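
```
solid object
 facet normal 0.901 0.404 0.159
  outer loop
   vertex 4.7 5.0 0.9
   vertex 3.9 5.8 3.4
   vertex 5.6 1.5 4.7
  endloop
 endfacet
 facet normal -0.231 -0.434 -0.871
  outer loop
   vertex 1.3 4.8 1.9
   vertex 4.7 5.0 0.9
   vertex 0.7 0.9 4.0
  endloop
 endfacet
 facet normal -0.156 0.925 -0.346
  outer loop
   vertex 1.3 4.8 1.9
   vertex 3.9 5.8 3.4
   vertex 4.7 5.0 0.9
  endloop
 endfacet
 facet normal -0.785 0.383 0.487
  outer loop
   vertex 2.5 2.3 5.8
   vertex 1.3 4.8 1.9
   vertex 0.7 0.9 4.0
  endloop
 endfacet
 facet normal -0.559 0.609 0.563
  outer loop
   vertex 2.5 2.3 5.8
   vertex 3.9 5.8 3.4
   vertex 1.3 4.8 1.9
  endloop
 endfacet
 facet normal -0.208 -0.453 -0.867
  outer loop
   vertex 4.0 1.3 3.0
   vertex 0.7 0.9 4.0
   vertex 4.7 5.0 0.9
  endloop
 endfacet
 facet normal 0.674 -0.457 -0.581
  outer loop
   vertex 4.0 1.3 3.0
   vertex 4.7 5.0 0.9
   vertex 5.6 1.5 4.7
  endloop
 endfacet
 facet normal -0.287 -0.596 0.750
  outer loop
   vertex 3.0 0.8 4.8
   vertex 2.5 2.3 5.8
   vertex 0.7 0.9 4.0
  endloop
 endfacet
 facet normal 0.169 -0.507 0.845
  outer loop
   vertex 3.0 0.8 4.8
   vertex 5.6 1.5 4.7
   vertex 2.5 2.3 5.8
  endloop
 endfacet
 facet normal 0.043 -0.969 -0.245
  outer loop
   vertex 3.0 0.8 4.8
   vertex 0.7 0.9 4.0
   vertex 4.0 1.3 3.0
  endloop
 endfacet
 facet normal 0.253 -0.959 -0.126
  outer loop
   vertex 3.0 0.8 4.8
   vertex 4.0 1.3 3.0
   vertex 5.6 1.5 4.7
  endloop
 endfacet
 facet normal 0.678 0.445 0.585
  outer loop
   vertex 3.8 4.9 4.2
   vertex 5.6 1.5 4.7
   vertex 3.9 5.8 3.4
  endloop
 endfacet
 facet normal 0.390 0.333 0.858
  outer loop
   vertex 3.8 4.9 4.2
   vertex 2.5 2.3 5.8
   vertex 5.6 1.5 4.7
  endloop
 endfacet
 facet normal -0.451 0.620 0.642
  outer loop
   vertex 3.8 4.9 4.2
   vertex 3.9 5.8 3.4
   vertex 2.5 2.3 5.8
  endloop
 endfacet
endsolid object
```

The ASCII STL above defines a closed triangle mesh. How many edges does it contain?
21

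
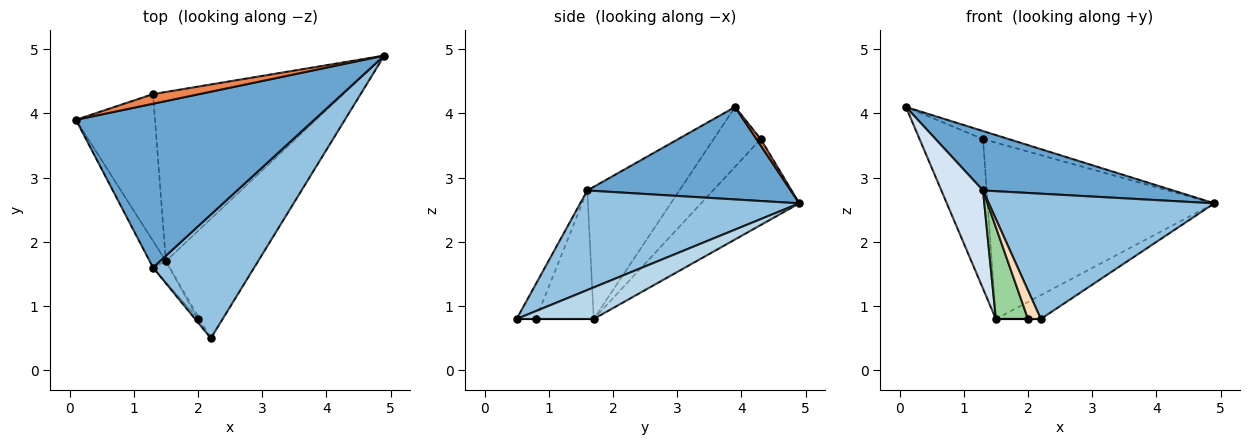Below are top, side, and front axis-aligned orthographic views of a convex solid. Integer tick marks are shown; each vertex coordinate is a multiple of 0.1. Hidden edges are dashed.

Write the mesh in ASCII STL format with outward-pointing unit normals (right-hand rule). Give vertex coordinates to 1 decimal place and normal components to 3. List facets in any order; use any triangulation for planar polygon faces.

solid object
 facet normal 0.343 -0.320 0.883
  outer loop
   vertex 1.3 1.6 2.8
   vertex 4.9 4.9 2.6
   vertex 0.1 3.9 4.1
  endloop
 endfacet
 facet normal 0.569 -0.585 0.578
  outer loop
   vertex 1.3 1.6 2.8
   vertex 2.2 0.5 0.8
   vertex 4.9 4.9 2.6
  endloop
 endfacet
 facet normal 0.318 0.185 -0.930
  outer loop
   vertex 1.5 1.7 0.8
   vertex 4.9 4.9 2.6
   vertex 2.2 0.5 0.8
  endloop
 endfacet
 facet normal -0.905 -0.410 -0.111
  outer loop
   vertex 1.5 1.7 0.8
   vertex 1.3 1.6 2.8
   vertex 0.1 3.9 4.1
  endloop
 endfacet
 facet normal 0.106 0.637 0.764
  outer loop
   vertex 1.3 4.3 3.6
   vertex 0.1 3.9 4.1
   vertex 4.9 4.9 2.6
  endloop
 endfacet
 facet normal -0.468 0.631 -0.619
  outer loop
   vertex 1.3 4.3 3.6
   vertex 1.5 1.7 0.8
   vertex 0.1 3.9 4.1
  endloop
 endfacet
 facet normal -0.298 0.689 -0.661
  outer loop
   vertex 1.3 4.3 3.6
   vertex 4.9 4.9 2.6
   vertex 1.5 1.7 0.8
  endloop
 endfacet
 facet normal -0.830 -0.553 -0.069
  outer loop
   vertex 2.0 0.8 0.8
   vertex 2.2 0.5 0.8
   vertex 1.3 1.6 2.8
  endloop
 endfacet
 facet normal 0.000 0.000 -1.000
  outer loop
   vertex 2.0 0.8 0.8
   vertex 1.5 1.7 0.8
   vertex 2.2 0.5 0.8
  endloop
 endfacet
 facet normal -0.869 -0.483 -0.111
  outer loop
   vertex 2.0 0.8 0.8
   vertex 1.3 1.6 2.8
   vertex 1.5 1.7 0.8
  endloop
 endfacet
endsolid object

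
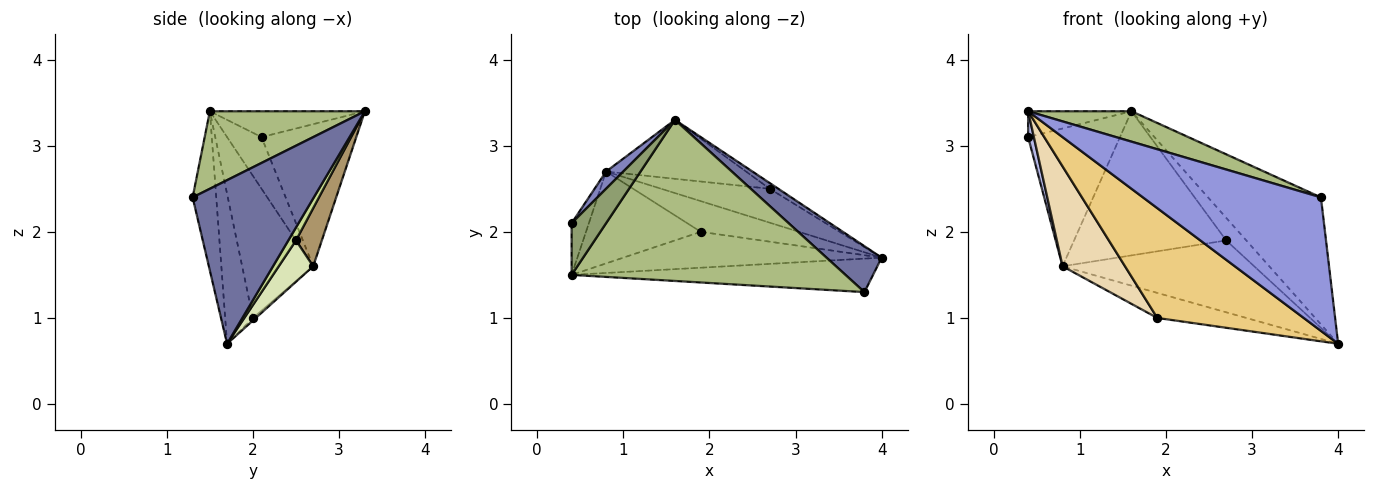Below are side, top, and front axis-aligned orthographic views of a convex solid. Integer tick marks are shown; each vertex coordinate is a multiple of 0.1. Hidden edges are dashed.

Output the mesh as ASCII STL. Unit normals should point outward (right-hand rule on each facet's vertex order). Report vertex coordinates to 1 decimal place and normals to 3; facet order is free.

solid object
 facet normal 0.710 0.662 0.239
  outer loop
   vertex 3.8 1.3 2.4
   vertex 4.0 1.7 0.7
   vertex 1.6 3.3 3.4
  endloop
 endfacet
 facet normal -0.715 0.694 0.087
  outer loop
   vertex 0.8 2.7 1.6
   vertex 0.4 2.1 3.1
   vertex 1.6 3.3 3.4
  endloop
 endfacet
 facet normal -0.128 -0.962 -0.241
  outer loop
   vertex 0.4 1.5 3.4
   vertex 4.0 1.7 0.7
   vertex 3.8 1.3 2.4
  endloop
 endfacet
 facet normal -0.937 -0.156 -0.312
  outer loop
   vertex 0.4 1.5 3.4
   vertex 0.4 2.1 3.1
   vertex 0.8 2.7 1.6
  endloop
 endfacet
 facet normal -0.557 0.371 0.743
  outer loop
   vertex 0.4 1.5 3.4
   vertex 1.6 3.3 3.4
   vertex 0.4 2.1 3.1
  endloop
 endfacet
 facet normal 0.268 -0.179 0.947
  outer loop
   vertex 0.4 1.5 3.4
   vertex 3.8 1.3 2.4
   vertex 1.6 3.3 3.4
  endloop
 endfacet
 facet normal 0.346 0.909 -0.231
  outer loop
   vertex 2.7 2.5 1.9
   vertex 1.6 3.3 3.4
   vertex 4.0 1.7 0.7
  endloop
 endfacet
 facet normal 0.160 0.893 -0.421
  outer loop
   vertex 2.7 2.5 1.9
   vertex 4.0 1.7 0.7
   vertex 0.8 2.7 1.6
  endloop
 endfacet
 facet normal 0.155 0.914 -0.374
  outer loop
   vertex 2.7 2.5 1.9
   vertex 0.8 2.7 1.6
   vertex 1.6 3.3 3.4
  endloop
 endfacet
 facet normal -0.020 0.632 -0.775
  outer loop
   vertex 1.9 2.0 1.0
   vertex 0.8 2.7 1.6
   vertex 4.0 1.7 0.7
  endloop
 endfacet
 facet normal -0.177 -0.935 -0.306
  outer loop
   vertex 1.9 2.0 1.0
   vertex 4.0 1.7 0.7
   vertex 0.4 1.5 3.4
  endloop
 endfacet
 facet normal -0.642 -0.564 -0.519
  outer loop
   vertex 1.9 2.0 1.0
   vertex 0.4 1.5 3.4
   vertex 0.8 2.7 1.6
  endloop
 endfacet
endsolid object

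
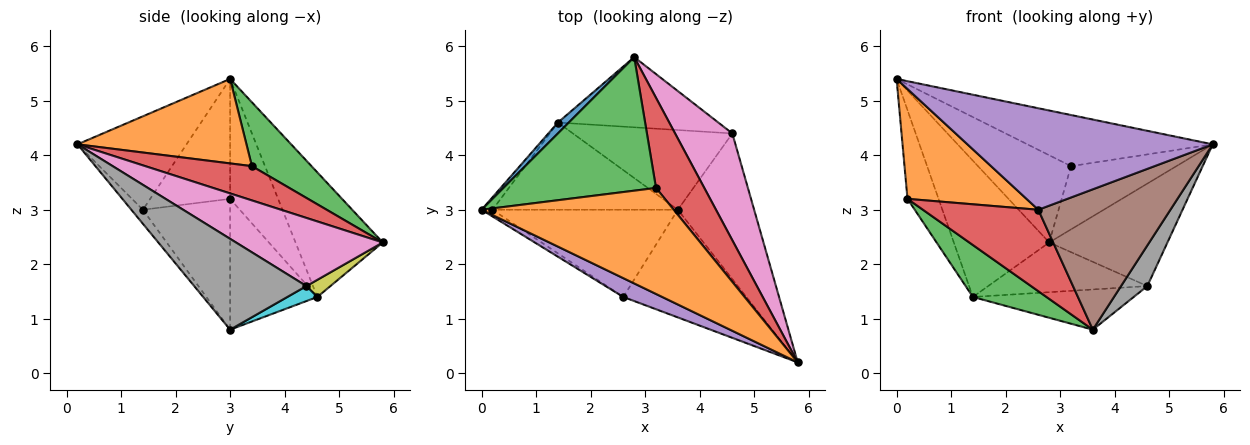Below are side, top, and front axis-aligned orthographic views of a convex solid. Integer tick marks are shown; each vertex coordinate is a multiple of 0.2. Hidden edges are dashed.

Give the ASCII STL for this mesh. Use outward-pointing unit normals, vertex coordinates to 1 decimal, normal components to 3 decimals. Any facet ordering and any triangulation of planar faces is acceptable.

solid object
 facet normal -0.674 0.737 0.059
  outer loop
   vertex 1.4 4.6 1.4
   vertex 0.0 3.0 5.4
   vertex 2.8 5.8 2.4
  endloop
 endfacet
 facet normal 0.368 0.404 0.837
  outer loop
   vertex 3.2 3.4 3.8
   vertex 0.0 3.0 5.4
   vertex 5.8 0.2 4.2
  endloop
 endfacet
 facet normal 0.331 0.516 0.790
  outer loop
   vertex 3.2 3.4 3.8
   vertex 2.8 5.8 2.4
   vertex 0.0 3.0 5.4
  endloop
 endfacet
 facet normal 0.502 0.497 0.708
  outer loop
   vertex 3.2 3.4 3.8
   vertex 5.8 0.2 4.2
   vertex 2.8 5.8 2.4
  endloop
 endfacet
 facet normal -0.400 -0.901 0.167
  outer loop
   vertex 2.6 1.4 3.0
   vertex 5.8 0.2 4.2
   vertex 0.0 3.0 5.4
  endloop
 endfacet
 facet normal -0.069 -0.792 -0.607
  outer loop
   vertex 2.6 1.4 3.0
   vertex 3.6 3.0 0.8
   vertex 5.8 0.2 4.2
  endloop
 endfacet
 facet normal 0.652 0.525 0.547
  outer loop
   vertex 4.6 4.4 1.6
   vertex 2.8 5.8 2.4
   vertex 5.8 0.2 4.2
  endloop
 endfacet
 facet normal 0.754 -0.177 -0.633
  outer loop
   vertex 4.6 4.4 1.6
   vertex 5.8 0.2 4.2
   vertex 3.6 3.0 0.8
  endloop
 endfacet
 facet normal 0.087 0.576 -0.813
  outer loop
   vertex 4.6 4.4 1.6
   vertex 1.4 4.6 1.4
   vertex 2.8 5.8 2.4
  endloop
 endfacet
 facet normal 0.084 0.449 -0.890
  outer loop
   vertex 4.6 4.4 1.6
   vertex 3.6 3.0 0.8
   vertex 1.4 4.6 1.4
  endloop
 endfacet
 facet normal -0.837 0.542 -0.076
  outer loop
   vertex 0.2 3.0 3.2
   vertex 0.0 3.0 5.4
   vertex 1.4 4.6 1.4
  endloop
 endfacet
 facet normal -0.557 -0.829 -0.051
  outer loop
   vertex 0.2 3.0 3.2
   vertex 2.6 1.4 3.0
   vertex 0.0 3.0 5.4
  endloop
 endfacet
 facet normal -0.519 -0.438 -0.735
  outer loop
   vertex 0.2 3.0 3.2
   vertex 1.4 4.6 1.4
   vertex 3.6 3.0 0.8
  endloop
 endfacet
 facet normal -0.458 -0.607 -0.650
  outer loop
   vertex 0.2 3.0 3.2
   vertex 3.6 3.0 0.8
   vertex 2.6 1.4 3.0
  endloop
 endfacet
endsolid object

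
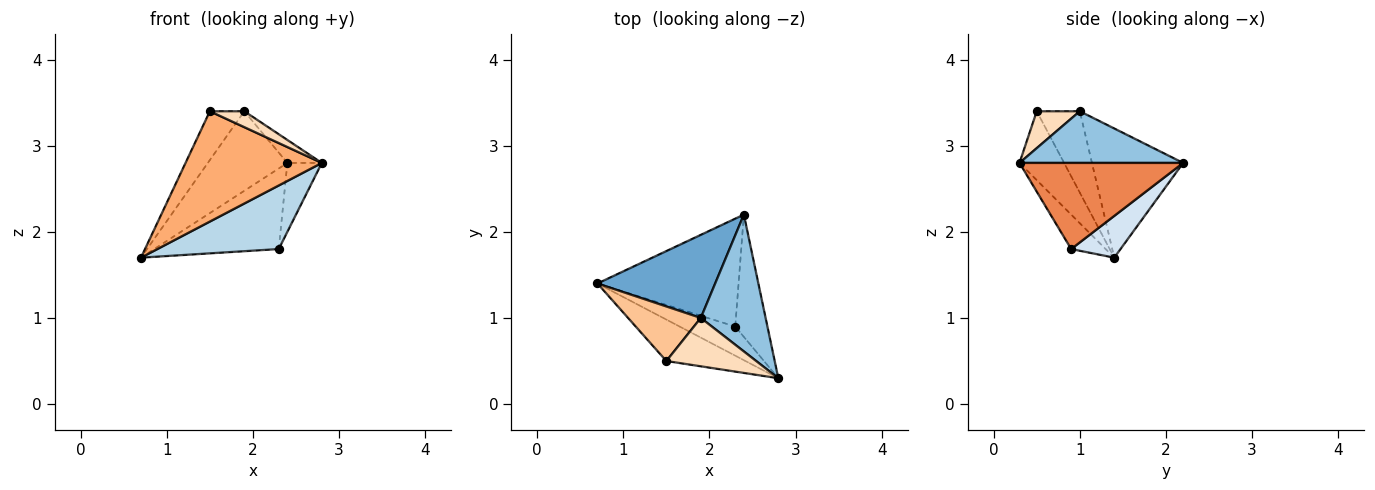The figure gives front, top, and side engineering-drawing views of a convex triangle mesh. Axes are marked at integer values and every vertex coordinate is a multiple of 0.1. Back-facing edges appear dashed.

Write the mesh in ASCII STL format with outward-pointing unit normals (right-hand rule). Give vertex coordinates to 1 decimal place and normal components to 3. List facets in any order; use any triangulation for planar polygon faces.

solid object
 facet normal -0.621 0.542 0.566
  outer loop
   vertex 1.9 1.0 3.4
   vertex 2.4 2.2 2.8
   vertex 0.7 1.4 1.7
  endloop
 endfacet
 facet normal 0.618 0.130 0.775
  outer loop
   vertex 1.9 1.0 3.4
   vertex 2.8 0.3 2.8
   vertex 2.4 2.2 2.8
  endloop
 endfacet
 facet normal -0.250 -0.880 -0.403
  outer loop
   vertex 2.3 0.9 1.8
   vertex 2.8 0.3 2.8
   vertex 0.7 1.4 1.7
  endloop
 endfacet
 facet normal 0.231 0.582 -0.780
  outer loop
   vertex 2.3 0.9 1.8
   vertex 0.7 1.4 1.7
   vertex 2.4 2.2 2.8
  endloop
 endfacet
 facet normal 0.919 0.193 -0.343
  outer loop
   vertex 2.3 0.9 1.8
   vertex 2.4 2.2 2.8
   vertex 2.8 0.3 2.8
  endloop
 endfacet
 facet normal -0.293 -0.895 -0.336
  outer loop
   vertex 1.5 0.5 3.4
   vertex 0.7 1.4 1.7
   vertex 2.8 0.3 2.8
  endloop
 endfacet
 facet normal -0.640 0.512 0.572
  outer loop
   vertex 1.5 0.5 3.4
   vertex 1.9 1.0 3.4
   vertex 0.7 1.4 1.7
  endloop
 endfacet
 facet normal 0.364 -0.291 0.885
  outer loop
   vertex 1.5 0.5 3.4
   vertex 2.8 0.3 2.8
   vertex 1.9 1.0 3.4
  endloop
 endfacet
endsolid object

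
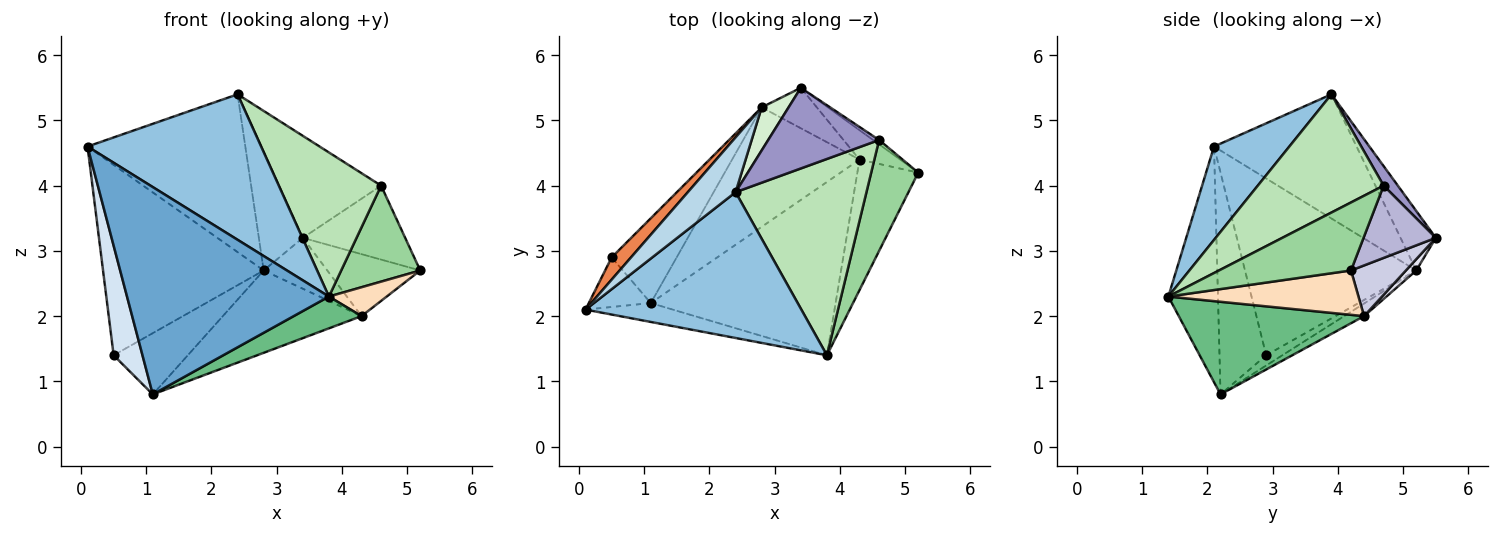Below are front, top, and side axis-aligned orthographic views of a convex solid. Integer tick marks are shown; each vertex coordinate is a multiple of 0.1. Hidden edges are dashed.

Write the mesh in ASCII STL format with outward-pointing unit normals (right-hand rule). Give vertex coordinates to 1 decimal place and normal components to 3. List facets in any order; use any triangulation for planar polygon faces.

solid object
 facet normal -0.238 -0.967 -0.088
  outer loop
   vertex 1.1 2.2 0.8
   vertex 3.8 1.4 2.3
   vertex 0.1 2.1 4.6
  endloop
 endfacet
 facet normal 0.293 -0.675 0.677
  outer loop
   vertex 2.4 3.9 5.4
   vertex 0.1 2.1 4.6
   vertex 3.8 1.4 2.3
  endloop
 endfacet
 facet normal -0.649 0.718 0.250
  outer loop
   vertex 2.4 3.9 5.4
   vertex 2.8 5.2 2.7
   vertex 0.1 2.1 4.6
  endloop
 endfacet
 facet normal -0.828 -0.511 -0.231
  outer loop
   vertex 0.5 2.9 1.4
   vertex 1.1 2.2 0.8
   vertex 0.1 2.1 4.6
  endloop
 endfacet
 facet normal -0.727 0.682 0.080
  outer loop
   vertex 0.5 2.9 1.4
   vertex 0.1 2.1 4.6
   vertex 2.8 5.2 2.7
  endloop
 endfacet
 facet normal -0.126 0.581 -0.804
  outer loop
   vertex 0.5 2.9 1.4
   vertex 2.8 5.2 2.7
   vertex 1.1 2.2 0.8
  endloop
 endfacet
 facet normal -0.081 0.566 -0.821
  outer loop
   vertex 4.3 4.4 2.0
   vertex 1.1 2.2 0.8
   vertex 2.8 5.2 2.7
  endloop
 endfacet
 facet normal 0.580 -0.176 -0.796
  outer loop
   vertex 4.3 4.4 2.0
   vertex 5.2 4.2 2.7
   vertex 3.8 1.4 2.3
  endloop
 endfacet
 facet normal 0.442 -0.162 -0.882
  outer loop
   vertex 4.3 4.4 2.0
   vertex 3.8 1.4 2.3
   vertex 1.1 2.2 0.8
  endloop
 endfacet
 facet normal 0.738 -0.442 0.510
  outer loop
   vertex 4.6 4.7 4.0
   vertex 3.8 1.4 2.3
   vertex 5.2 4.2 2.7
  endloop
 endfacet
 facet normal 0.589 -0.478 0.652
  outer loop
   vertex 4.6 4.7 4.0
   vertex 2.4 3.9 5.4
   vertex 3.8 1.4 2.3
  endloop
 endfacet
 facet normal -0.602 0.751 0.272
  outer loop
   vertex 3.4 5.5 3.2
   vertex 2.8 5.2 2.7
   vertex 2.4 3.9 5.4
  endloop
 endfacet
 facet normal 0.109 0.780 0.617
  outer loop
   vertex 3.4 5.5 3.2
   vertex 2.4 3.9 5.4
   vertex 4.6 4.7 4.0
  endloop
 endfacet
 facet normal 0.576 0.816 -0.048
  outer loop
   vertex 3.4 5.5 3.2
   vertex 4.6 4.7 4.0
   vertex 5.2 4.2 2.7
  endloop
 endfacet
 facet normal 0.471 0.797 -0.378
  outer loop
   vertex 3.4 5.5 3.2
   vertex 5.2 4.2 2.7
   vertex 4.3 4.4 2.0
  endloop
 endfacet
 facet normal 0.126 0.777 -0.617
  outer loop
   vertex 3.4 5.5 3.2
   vertex 4.3 4.4 2.0
   vertex 2.8 5.2 2.7
  endloop
 endfacet
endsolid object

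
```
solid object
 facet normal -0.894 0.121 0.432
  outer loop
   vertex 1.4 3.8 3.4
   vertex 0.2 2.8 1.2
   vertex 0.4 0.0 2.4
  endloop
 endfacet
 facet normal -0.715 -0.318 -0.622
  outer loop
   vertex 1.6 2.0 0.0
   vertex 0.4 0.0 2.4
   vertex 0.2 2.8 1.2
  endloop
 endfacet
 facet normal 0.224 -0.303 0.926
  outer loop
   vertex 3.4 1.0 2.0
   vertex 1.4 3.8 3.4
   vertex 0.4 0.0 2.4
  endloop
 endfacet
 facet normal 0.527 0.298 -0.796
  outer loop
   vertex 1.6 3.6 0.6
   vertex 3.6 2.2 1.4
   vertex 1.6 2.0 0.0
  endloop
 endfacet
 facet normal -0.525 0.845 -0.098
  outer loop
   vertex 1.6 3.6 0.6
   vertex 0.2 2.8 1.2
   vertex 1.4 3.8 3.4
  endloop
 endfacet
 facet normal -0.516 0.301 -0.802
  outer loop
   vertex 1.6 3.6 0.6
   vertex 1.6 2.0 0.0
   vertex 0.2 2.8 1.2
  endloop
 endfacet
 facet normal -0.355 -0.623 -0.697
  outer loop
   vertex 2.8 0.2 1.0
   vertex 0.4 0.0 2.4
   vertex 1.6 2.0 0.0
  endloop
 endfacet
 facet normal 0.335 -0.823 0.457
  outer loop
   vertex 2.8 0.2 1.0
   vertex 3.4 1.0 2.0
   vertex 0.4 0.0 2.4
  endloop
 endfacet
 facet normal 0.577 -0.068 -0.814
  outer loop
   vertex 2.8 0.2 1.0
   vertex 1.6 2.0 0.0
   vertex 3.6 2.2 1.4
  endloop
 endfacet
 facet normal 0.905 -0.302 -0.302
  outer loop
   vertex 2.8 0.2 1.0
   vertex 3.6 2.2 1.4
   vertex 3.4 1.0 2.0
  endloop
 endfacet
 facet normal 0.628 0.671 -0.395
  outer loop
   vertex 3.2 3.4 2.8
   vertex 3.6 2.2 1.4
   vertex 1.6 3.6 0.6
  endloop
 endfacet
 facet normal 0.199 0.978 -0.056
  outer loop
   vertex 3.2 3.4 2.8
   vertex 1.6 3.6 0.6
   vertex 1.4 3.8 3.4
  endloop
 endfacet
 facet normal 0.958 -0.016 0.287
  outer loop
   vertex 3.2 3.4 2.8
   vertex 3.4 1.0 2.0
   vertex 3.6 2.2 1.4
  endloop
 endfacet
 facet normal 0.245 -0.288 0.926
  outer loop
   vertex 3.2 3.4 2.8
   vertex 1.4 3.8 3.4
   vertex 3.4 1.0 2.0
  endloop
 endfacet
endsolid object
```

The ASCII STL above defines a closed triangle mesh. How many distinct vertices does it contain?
9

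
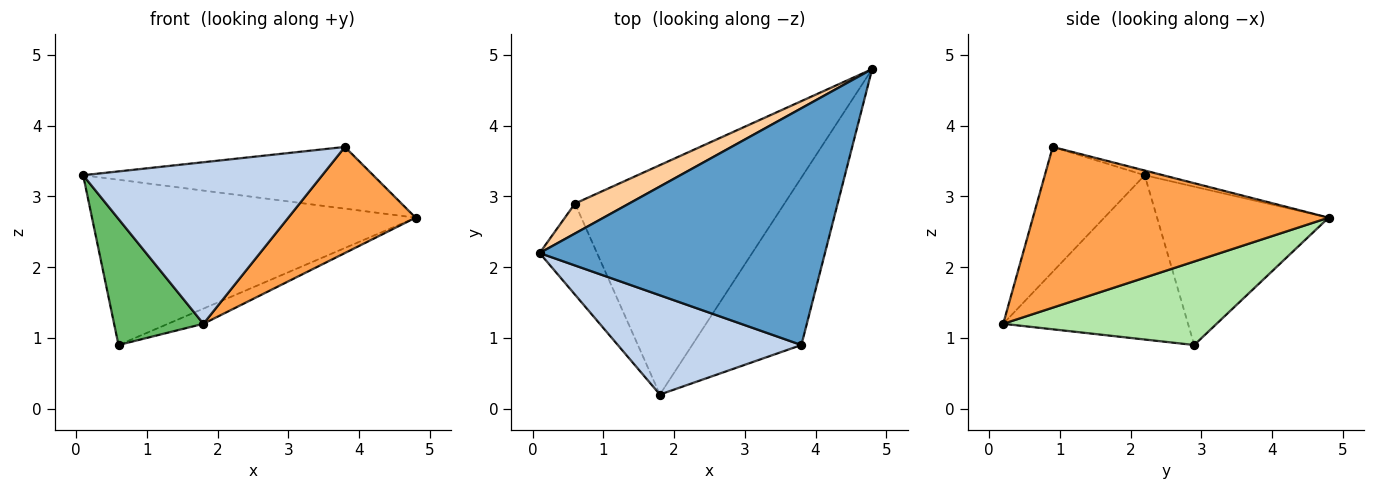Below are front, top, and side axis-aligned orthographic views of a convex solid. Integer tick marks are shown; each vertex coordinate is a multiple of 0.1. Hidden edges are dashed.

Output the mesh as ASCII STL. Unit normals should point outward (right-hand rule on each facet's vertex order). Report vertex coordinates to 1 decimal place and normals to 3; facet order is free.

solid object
 facet normal -0.016 0.252 0.968
  outer loop
   vertex 3.8 0.9 3.7
   vertex 4.8 4.8 2.7
   vertex 0.1 2.2 3.3
  endloop
 endfacet
 facet normal -0.335 -0.803 0.493
  outer loop
   vertex 1.8 0.2 1.2
   vertex 3.8 0.9 3.7
   vertex 0.1 2.2 3.3
  endloop
 endfacet
 facet normal 0.779 -0.336 -0.529
  outer loop
   vertex 1.8 0.2 1.2
   vertex 4.8 4.8 2.7
   vertex 3.8 0.9 3.7
  endloop
 endfacet
 facet normal -0.462 0.872 0.158
  outer loop
   vertex 0.6 2.9 0.9
   vertex 0.1 2.2 3.3
   vertex 4.8 4.8 2.7
  endloop
 endfacet
 facet normal -0.859 -0.415 -0.300
  outer loop
   vertex 0.6 2.9 0.9
   vertex 1.8 0.2 1.2
   vertex 0.1 2.2 3.3
  endloop
 endfacet
 facet normal 0.370 0.061 -0.927
  outer loop
   vertex 0.6 2.9 0.9
   vertex 4.8 4.8 2.7
   vertex 1.8 0.2 1.2
  endloop
 endfacet
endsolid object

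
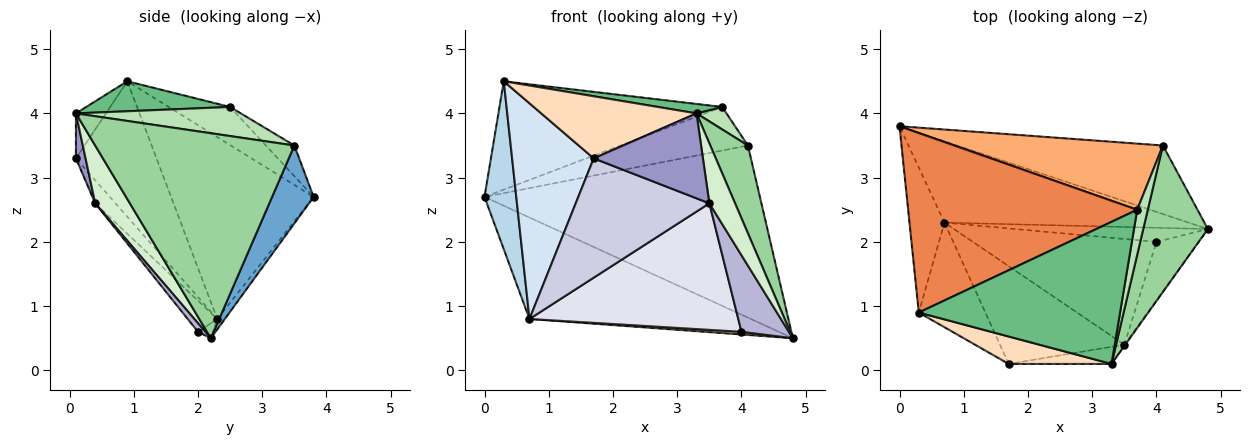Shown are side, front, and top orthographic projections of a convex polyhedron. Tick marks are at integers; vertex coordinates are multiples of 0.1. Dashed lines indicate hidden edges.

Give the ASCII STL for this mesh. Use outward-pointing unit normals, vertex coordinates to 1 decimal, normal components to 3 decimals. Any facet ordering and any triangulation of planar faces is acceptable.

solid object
 facet normal 0.139 0.920 -0.366
  outer loop
   vertex 4.1 3.5 3.5
   vertex 4.8 2.2 0.5
   vertex 0.0 3.8 2.7
  endloop
 endfacet
 facet normal -0.027 0.780 -0.625
  outer loop
   vertex 0.7 2.3 0.8
   vertex 0.0 3.8 2.7
   vertex 4.8 2.2 0.5
  endloop
 endfacet
 facet normal -0.959 -0.214 -0.185
  outer loop
   vertex 0.7 2.3 0.8
   vertex 0.3 0.9 4.5
   vertex 0.0 3.8 2.7
  endloop
 endfacet
 facet normal -0.664 -0.673 -0.326
  outer loop
   vertex 0.7 2.3 0.8
   vertex 1.7 0.1 3.3
   vertex 0.3 0.9 4.5
  endloop
 endfacet
 facet normal -0.141 0.512 0.848
  outer loop
   vertex 3.7 2.5 4.1
   vertex 0.0 3.8 2.7
   vertex 0.3 0.9 4.5
  endloop
 endfacet
 facet normal -0.122 0.546 0.829
  outer loop
   vertex 3.7 2.5 4.1
   vertex 4.1 3.5 3.5
   vertex 0.0 3.8 2.7
  endloop
 endfacet
 facet normal -0.076 -0.185 -0.980
  outer loop
   vertex 4.0 2.0 0.6
   vertex 0.7 2.3 0.8
   vertex 4.8 2.2 0.5
  endloop
 endfacet
 facet normal -0.174 -0.901 0.398
  outer loop
   vertex 3.3 0.1 4.0
   vertex 0.3 0.9 4.5
   vertex 1.7 0.1 3.3
  endloop
 endfacet
 facet normal 0.147 -0.066 0.987
  outer loop
   vertex 3.3 0.1 4.0
   vertex 3.7 2.5 4.1
   vertex 0.3 0.9 4.5
  endloop
 endfacet
 facet normal 0.939 -0.177 0.296
  outer loop
   vertex 3.3 0.1 4.0
   vertex 4.8 2.2 0.5
   vertex 4.1 3.5 3.5
  endloop
 endfacet
 facet normal 0.926 -0.168 0.337
  outer loop
   vertex 3.3 0.1 4.0
   vertex 4.1 3.5 3.5
   vertex 3.7 2.5 4.1
  endloop
 endfacet
 facet normal 0.803 -0.595 -0.013
  outer loop
   vertex 3.5 0.4 2.6
   vertex 4.8 2.2 0.5
   vertex 3.3 0.1 4.0
  endloop
 endfacet
 facet normal 0.086 -0.977 -0.197
  outer loop
   vertex 3.5 0.4 2.6
   vertex 3.3 0.1 4.0
   vertex 1.7 0.1 3.3
  endloop
 endfacet
 facet normal 0.122 -0.790 -0.601
  outer loop
   vertex 3.5 0.4 2.6
   vertex 4.0 2.0 0.6
   vertex 4.8 2.2 0.5
  endloop
 endfacet
 facet normal -0.117 -0.768 -0.629
  outer loop
   vertex 3.5 0.4 2.6
   vertex 1.7 0.1 3.3
   vertex 0.7 2.3 0.8
  endloop
 endfacet
 facet normal -0.108 -0.763 -0.637
  outer loop
   vertex 3.5 0.4 2.6
   vertex 0.7 2.3 0.8
   vertex 4.0 2.0 0.6
  endloop
 endfacet
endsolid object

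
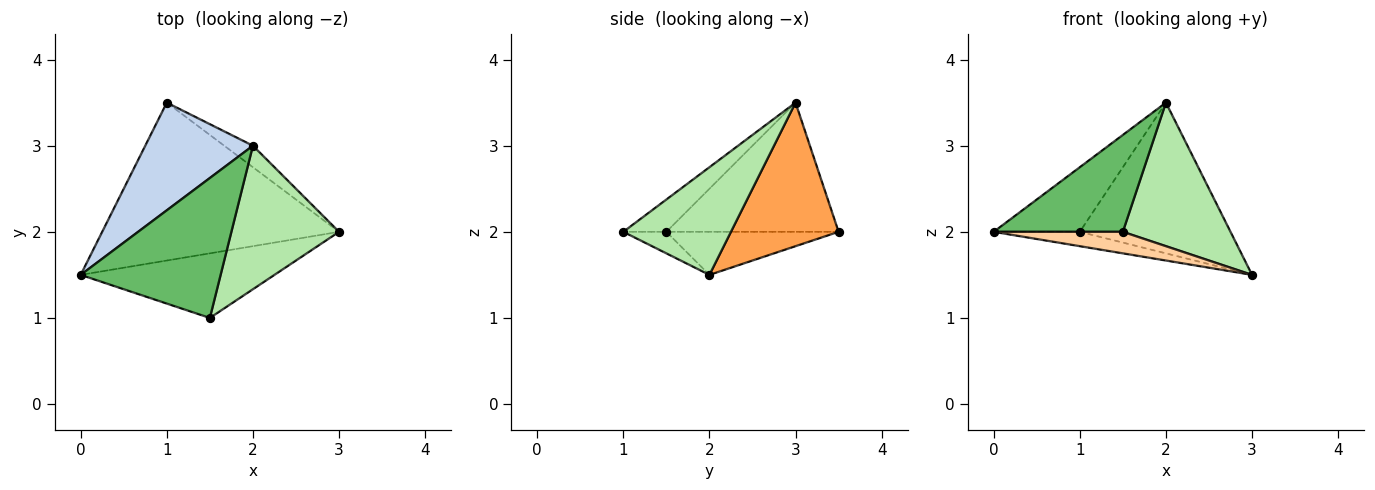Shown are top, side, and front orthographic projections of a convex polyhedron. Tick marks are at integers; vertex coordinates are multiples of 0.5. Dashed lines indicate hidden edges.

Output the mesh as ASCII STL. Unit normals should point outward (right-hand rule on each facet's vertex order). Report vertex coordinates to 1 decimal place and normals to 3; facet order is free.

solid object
 facet normal -0.178 0.089 -0.980
  outer loop
   vertex 1.0 3.5 2.0
   vertex 3.0 2.0 1.5
   vertex 0.0 1.5 2.0
  endloop
 endfacet
 facet normal -0.717 0.359 0.598
  outer loop
   vertex 2.0 3.0 3.5
   vertex 1.0 3.5 2.0
   vertex 0.0 1.5 2.0
  endloop
 endfacet
 facet normal 0.577 0.808 -0.115
  outer loop
   vertex 2.0 3.0 3.5
   vertex 3.0 2.0 1.5
   vertex 1.0 3.5 2.0
  endloop
 endfacet
 facet normal -0.105 -0.314 -0.943
  outer loop
   vertex 1.5 1.0 2.0
   vertex 0.0 1.5 2.0
   vertex 3.0 2.0 1.5
  endloop
 endfacet
 facet normal -0.186 -0.559 0.808
  outer loop
   vertex 1.5 1.0 2.0
   vertex 2.0 3.0 3.5
   vertex 0.0 1.5 2.0
  endloop
 endfacet
 facet normal 0.577 -0.577 0.577
  outer loop
   vertex 1.5 1.0 2.0
   vertex 3.0 2.0 1.5
   vertex 2.0 3.0 3.5
  endloop
 endfacet
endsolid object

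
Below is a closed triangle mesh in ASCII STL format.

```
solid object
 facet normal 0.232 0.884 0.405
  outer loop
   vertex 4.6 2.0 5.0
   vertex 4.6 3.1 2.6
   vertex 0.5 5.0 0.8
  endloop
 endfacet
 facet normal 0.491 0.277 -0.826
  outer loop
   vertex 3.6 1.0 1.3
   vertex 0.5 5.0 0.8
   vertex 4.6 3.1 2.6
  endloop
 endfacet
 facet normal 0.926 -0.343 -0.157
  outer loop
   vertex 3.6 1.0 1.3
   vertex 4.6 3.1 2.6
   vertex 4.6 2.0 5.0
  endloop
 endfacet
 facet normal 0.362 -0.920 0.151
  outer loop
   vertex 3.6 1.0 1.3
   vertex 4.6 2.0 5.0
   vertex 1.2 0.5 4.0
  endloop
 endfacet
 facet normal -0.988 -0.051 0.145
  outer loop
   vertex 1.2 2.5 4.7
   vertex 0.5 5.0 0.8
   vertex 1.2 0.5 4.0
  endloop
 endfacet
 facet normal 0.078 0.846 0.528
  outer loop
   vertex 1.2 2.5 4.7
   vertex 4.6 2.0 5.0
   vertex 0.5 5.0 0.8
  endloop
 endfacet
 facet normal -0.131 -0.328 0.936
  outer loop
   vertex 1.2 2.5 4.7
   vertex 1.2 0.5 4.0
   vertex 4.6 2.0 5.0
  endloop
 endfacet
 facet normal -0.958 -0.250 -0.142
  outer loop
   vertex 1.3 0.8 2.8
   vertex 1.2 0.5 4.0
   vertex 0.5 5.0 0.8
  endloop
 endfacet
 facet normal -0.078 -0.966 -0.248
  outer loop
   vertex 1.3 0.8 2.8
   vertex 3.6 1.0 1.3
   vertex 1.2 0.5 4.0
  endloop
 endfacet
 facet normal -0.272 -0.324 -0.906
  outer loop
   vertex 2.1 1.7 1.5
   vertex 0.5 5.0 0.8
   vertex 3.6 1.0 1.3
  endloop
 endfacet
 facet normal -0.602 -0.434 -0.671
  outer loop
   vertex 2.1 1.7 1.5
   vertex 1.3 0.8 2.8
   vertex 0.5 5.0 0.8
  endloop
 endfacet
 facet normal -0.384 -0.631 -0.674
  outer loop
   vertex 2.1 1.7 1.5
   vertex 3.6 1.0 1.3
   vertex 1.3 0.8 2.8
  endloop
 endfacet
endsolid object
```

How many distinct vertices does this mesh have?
8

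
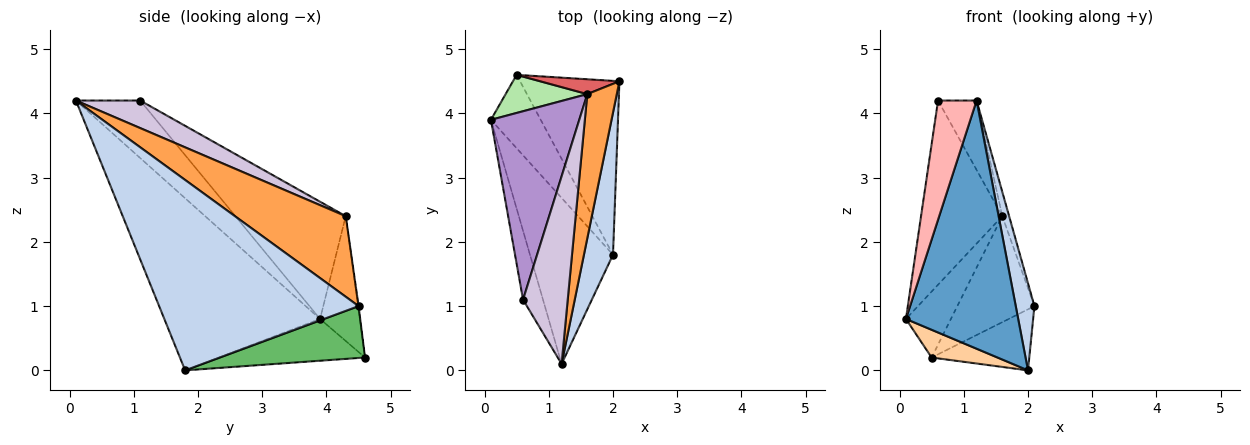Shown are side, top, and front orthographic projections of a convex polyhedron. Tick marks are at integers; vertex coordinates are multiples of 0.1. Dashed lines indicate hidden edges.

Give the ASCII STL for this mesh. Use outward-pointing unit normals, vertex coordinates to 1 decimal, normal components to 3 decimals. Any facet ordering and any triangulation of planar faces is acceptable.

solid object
 facet normal -0.755 -0.545 -0.364
  outer loop
   vertex 2.0 1.8 0.0
   vertex 1.2 0.1 4.2
   vertex 0.1 3.9 0.8
  endloop
 endfacet
 facet normal 0.984 -0.092 0.150
  outer loop
   vertex 2.0 1.8 0.0
   vertex 2.1 4.5 1.0
   vertex 1.2 0.1 4.2
  endloop
 endfacet
 facet normal 0.938 0.058 0.343
  outer loop
   vertex 1.6 4.3 2.4
   vertex 1.2 0.1 4.2
   vertex 2.1 4.5 1.0
  endloop
 endfacet
 facet normal -0.617 -0.278 -0.736
  outer loop
   vertex 0.5 4.6 0.2
   vertex 2.0 1.8 0.0
   vertex 0.1 3.9 0.8
  endloop
 endfacet
 facet normal 0.442 0.297 -0.846
  outer loop
   vertex 0.5 4.6 0.2
   vertex 2.1 4.5 1.0
   vertex 2.0 1.8 0.0
  endloop
 endfacet
 facet normal -0.607 0.688 0.397
  outer loop
   vertex 0.5 4.6 0.2
   vertex 0.1 3.9 0.8
   vertex 1.6 4.3 2.4
  endloop
 endfacet
 facet normal -0.008 0.990 0.139
  outer loop
   vertex 0.5 4.6 0.2
   vertex 1.6 4.3 2.4
   vertex 2.1 4.5 1.0
  endloop
 endfacet
 facet normal -0.822 -0.493 -0.285
  outer loop
   vertex 0.6 1.1 4.2
   vertex 0.1 3.9 0.8
   vertex 1.2 0.1 4.2
  endloop
 endfacet
 facet normal -0.688 0.507 0.519
  outer loop
   vertex 0.6 1.1 4.2
   vertex 1.6 4.3 2.4
   vertex 0.1 3.9 0.8
  endloop
 endfacet
 facet normal 0.501 0.300 0.812
  outer loop
   vertex 0.6 1.1 4.2
   vertex 1.2 0.1 4.2
   vertex 1.6 4.3 2.4
  endloop
 endfacet
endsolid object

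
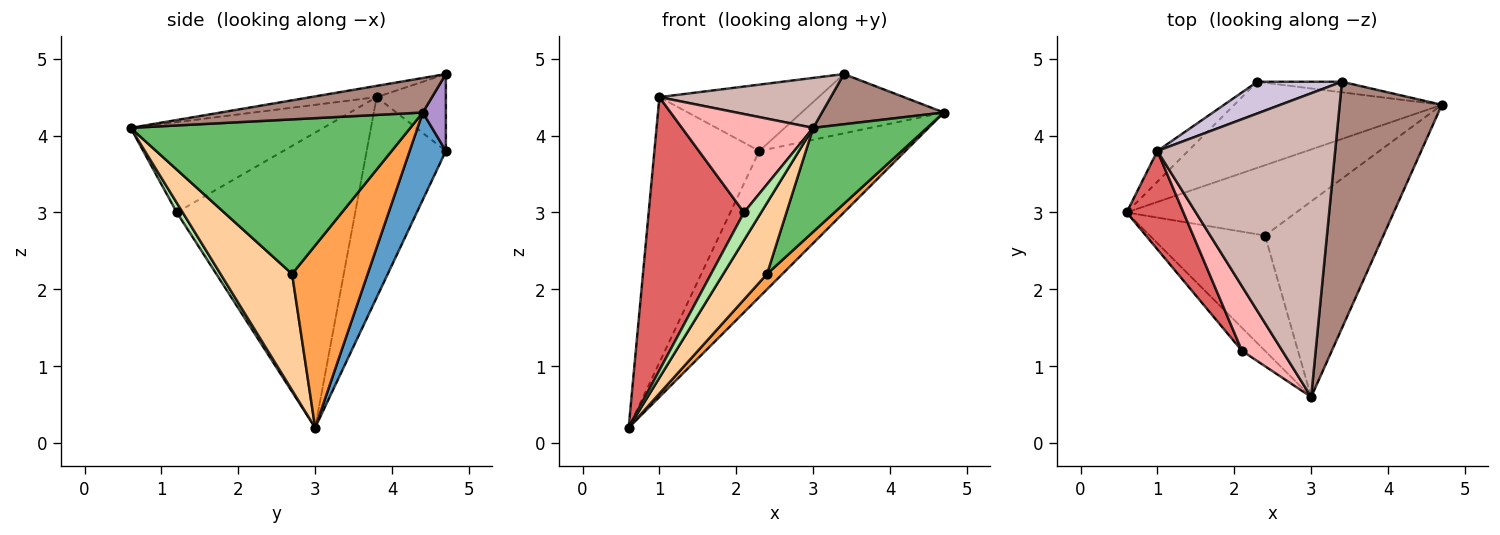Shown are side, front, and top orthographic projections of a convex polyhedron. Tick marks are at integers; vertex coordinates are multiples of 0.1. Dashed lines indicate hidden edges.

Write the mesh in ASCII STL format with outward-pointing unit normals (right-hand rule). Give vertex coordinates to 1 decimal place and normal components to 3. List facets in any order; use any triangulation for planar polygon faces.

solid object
 facet normal 0.209 0.843 -0.496
  outer loop
   vertex 2.3 4.7 3.8
   vertex 4.7 4.4 4.3
   vertex 0.6 3.0 0.2
  endloop
 endfacet
 facet normal -0.600 0.795 -0.092
  outer loop
   vertex 1.0 3.8 4.5
   vertex 2.3 4.7 3.8
   vertex 0.6 3.0 0.2
  endloop
 endfacet
 facet normal 0.724 -0.147 -0.674
  outer loop
   vertex 2.4 2.7 2.2
   vertex 0.6 3.0 0.2
   vertex 4.7 4.4 4.3
  endloop
 endfacet
 facet normal 0.651 -0.398 -0.646
  outer loop
   vertex 2.4 2.7 2.2
   vertex 3.0 0.6 4.1
   vertex 0.6 3.0 0.2
  endloop
 endfacet
 facet normal 0.755 -0.308 -0.578
  outer loop
   vertex 2.4 2.7 2.2
   vertex 4.7 4.4 4.3
   vertex 3.0 0.6 4.1
  endloop
 endfacet
 facet normal 0.257 -0.745 -0.616
  outer loop
   vertex 2.1 1.2 3.0
   vertex 0.6 3.0 0.2
   vertex 3.0 0.6 4.1
  endloop
 endfacet
 facet normal -0.870 -0.464 0.167
  outer loop
   vertex 2.1 1.2 3.0
   vertex 1.0 3.8 4.5
   vertex 0.6 3.0 0.2
  endloop
 endfacet
 facet normal -0.775 -0.528 0.346
  outer loop
   vertex 2.1 1.2 3.0
   vertex 3.0 0.6 4.1
   vertex 1.0 3.8 4.5
  endloop
 endfacet
 facet normal 0.158 0.972 -0.173
  outer loop
   vertex 3.4 4.7 4.8
   vertex 4.7 4.4 4.3
   vertex 2.3 4.7 3.8
  endloop
 endfacet
 facet normal -0.365 0.840 0.402
  outer loop
   vertex 3.4 4.7 4.8
   vertex 2.3 4.7 3.8
   vertex 1.0 3.8 4.5
  endloop
 endfacet
 facet normal 0.314 -0.189 0.930
  outer loop
   vertex 3.4 4.7 4.8
   vertex 3.0 0.6 4.1
   vertex 4.7 4.4 4.3
  endloop
 endfacet
 facet normal -0.062 -0.162 0.985
  outer loop
   vertex 3.4 4.7 4.8
   vertex 1.0 3.8 4.5
   vertex 3.0 0.6 4.1
  endloop
 endfacet
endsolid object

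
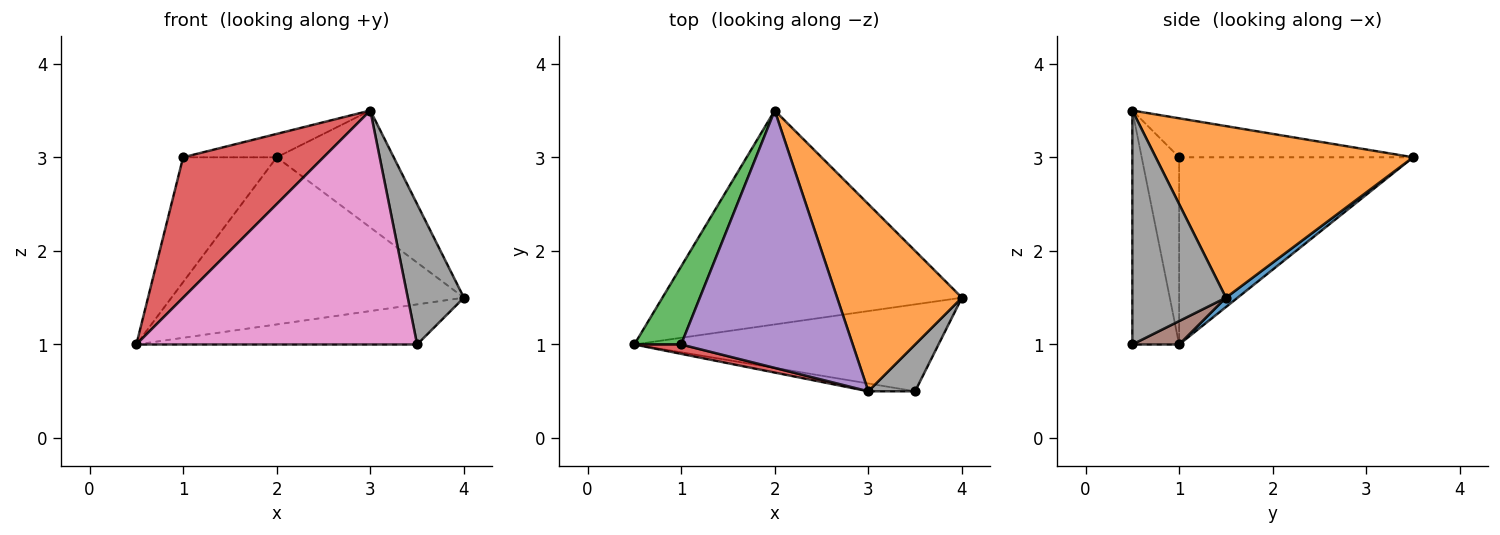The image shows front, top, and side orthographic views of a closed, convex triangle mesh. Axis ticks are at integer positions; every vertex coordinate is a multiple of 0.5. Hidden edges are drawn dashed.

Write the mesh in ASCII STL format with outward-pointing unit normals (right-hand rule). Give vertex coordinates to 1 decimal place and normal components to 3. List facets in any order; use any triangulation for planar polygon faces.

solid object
 facet normal 0.025 0.615 -0.788
  outer loop
   vertex 2.0 3.5 3.0
   vertex 4.0 1.5 1.5
   vertex 0.5 1.0 1.0
  endloop
 endfacet
 facet normal 0.759 0.345 0.552
  outer loop
   vertex 3.0 0.5 3.5
   vertex 4.0 1.5 1.5
   vertex 2.0 3.5 3.0
  endloop
 endfacet
 facet normal -0.904 0.362 0.226
  outer loop
   vertex 1.0 1.0 3.0
   vertex 2.0 3.5 3.0
   vertex 0.5 1.0 1.0
  endloop
 endfacet
 facet normal -0.257 -0.964 0.064
  outer loop
   vertex 1.0 1.0 3.0
   vertex 0.5 1.0 1.0
   vertex 3.0 0.5 3.5
  endloop
 endfacet
 facet normal -0.221 0.088 0.971
  outer loop
   vertex 1.0 1.0 3.0
   vertex 3.0 0.5 3.5
   vertex 2.0 3.5 3.0
  endloop
 endfacet
 facet normal 0.070 0.418 -0.906
  outer loop
   vertex 3.5 0.5 1.0
   vertex 0.5 1.0 1.0
   vertex 4.0 1.5 1.5
  endloop
 endfacet
 facet normal -0.164 -0.986 -0.033
  outer loop
   vertex 3.5 0.5 1.0
   vertex 3.0 0.5 3.5
   vertex 0.5 1.0 1.0
  endloop
 endfacet
 facet normal 0.845 -0.507 0.169
  outer loop
   vertex 3.5 0.5 1.0
   vertex 4.0 1.5 1.5
   vertex 3.0 0.5 3.5
  endloop
 endfacet
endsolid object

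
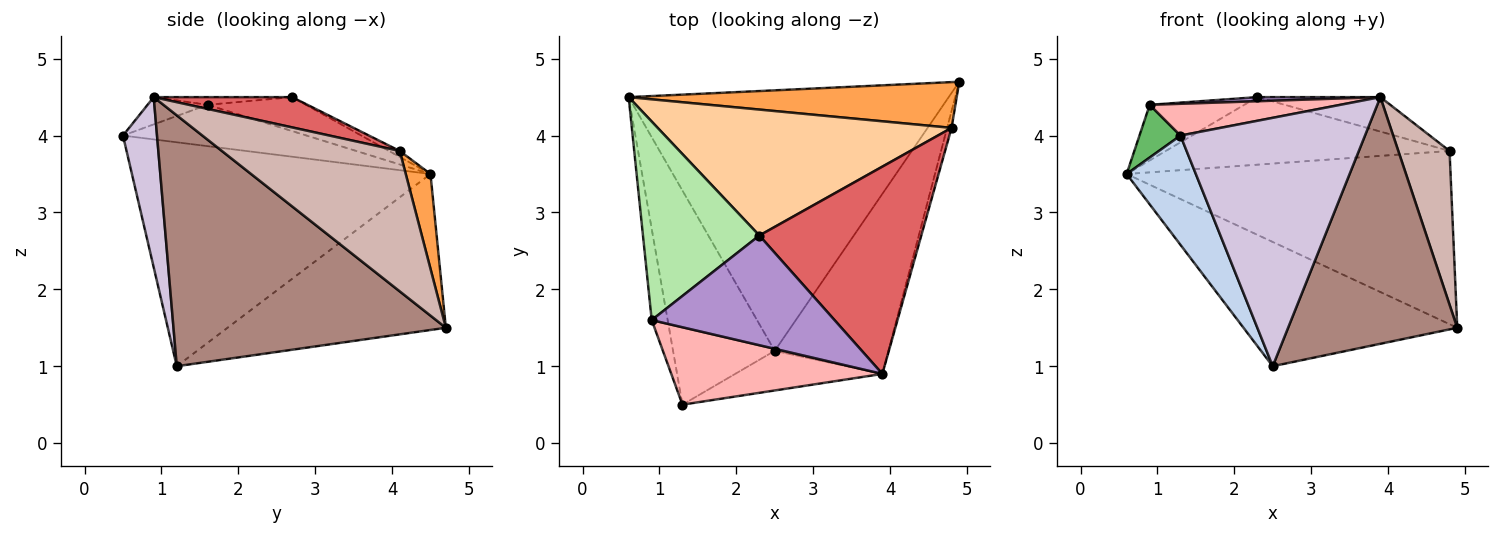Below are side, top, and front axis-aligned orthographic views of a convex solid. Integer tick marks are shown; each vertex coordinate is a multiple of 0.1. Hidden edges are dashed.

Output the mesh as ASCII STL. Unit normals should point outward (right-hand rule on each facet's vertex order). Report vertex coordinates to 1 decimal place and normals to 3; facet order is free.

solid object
 facet normal -0.403 0.394 -0.826
  outer loop
   vertex 2.5 1.2 1.0
   vertex 0.6 4.5 3.5
   vertex 4.9 4.7 1.5
  endloop
 endfacet
 facet normal -0.891 -0.206 -0.405
  outer loop
   vertex 2.5 1.2 1.0
   vertex 1.3 0.5 4.0
   vertex 0.6 4.5 3.5
  endloop
 endfacet
 facet normal 0.074 0.964 0.255
  outer loop
   vertex 4.8 4.1 3.8
   vertex 4.9 4.7 1.5
   vertex 0.6 4.5 3.5
  endloop
 endfacet
 facet normal -0.018 0.473 0.881
  outer loop
   vertex 2.3 2.7 4.5
   vertex 4.8 4.1 3.8
   vertex 0.6 4.5 3.5
  endloop
 endfacet
 facet normal -0.913 -0.204 -0.353
  outer loop
   vertex 0.9 1.6 4.4
   vertex 0.6 4.5 3.5
   vertex 1.3 0.5 4.0
  endloop
 endfacet
 facet normal -0.270 0.260 0.927
  outer loop
   vertex 0.9 1.6 4.4
   vertex 2.3 2.7 4.5
   vertex 0.6 4.5 3.5
  endloop
 endfacet
 facet normal 0.181 0.161 0.970
  outer loop
   vertex 3.9 0.9 4.5
   vertex 4.8 4.1 3.8
   vertex 2.3 2.7 4.5
  endloop
 endfacet
 facet normal -0.119 -0.377 0.919
  outer loop
   vertex 3.9 0.9 4.5
   vertex 0.9 1.6 4.4
   vertex 1.3 0.5 4.0
  endloop
 endfacet
 facet normal -0.042 -0.037 0.998
  outer loop
   vertex 3.9 0.9 4.5
   vertex 2.3 2.7 4.5
   vertex 0.9 1.6 4.4
  endloop
 endfacet
 facet normal 0.179 -0.972 -0.155
  outer loop
   vertex 3.9 0.9 4.5
   vertex 1.3 0.5 4.0
   vertex 2.5 1.2 1.0
  endloop
 endfacet
 facet normal 0.793 -0.492 -0.359
  outer loop
   vertex 3.9 0.9 4.5
   vertex 2.5 1.2 1.0
   vertex 4.9 4.7 1.5
  endloop
 endfacet
 facet normal 0.960 -0.277 -0.030
  outer loop
   vertex 3.9 0.9 4.5
   vertex 4.9 4.7 1.5
   vertex 4.8 4.1 3.8
  endloop
 endfacet
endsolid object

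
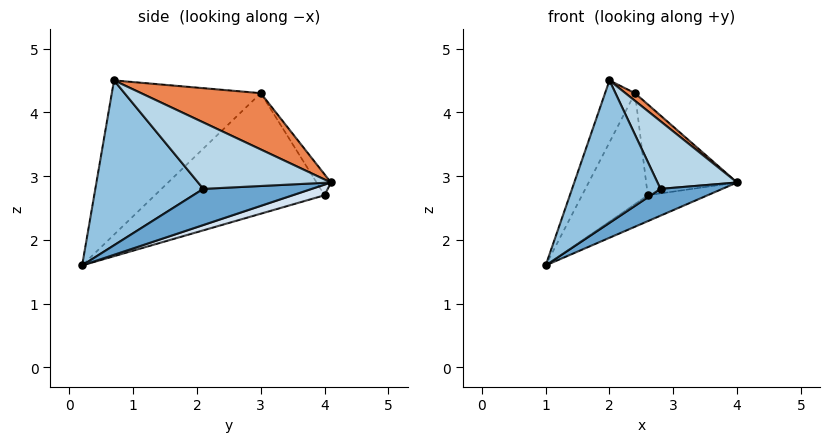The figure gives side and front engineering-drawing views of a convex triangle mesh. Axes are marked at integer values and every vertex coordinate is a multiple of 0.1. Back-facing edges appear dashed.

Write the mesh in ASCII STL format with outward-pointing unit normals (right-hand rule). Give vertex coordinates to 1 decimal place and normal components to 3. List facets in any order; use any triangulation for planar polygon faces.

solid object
 facet normal 0.771 -0.440 -0.461
  outer loop
   vertex 2.8 2.1 2.8
   vertex 1.0 0.2 1.6
   vertex 4.0 4.1 2.9
  endloop
 endfacet
 facet normal 0.764 -0.626 -0.156
  outer loop
   vertex 2.8 2.1 2.8
   vertex 2.0 0.7 4.5
   vertex 1.0 0.2 1.6
  endloop
 endfacet
 facet normal 0.858 -0.514 -0.019
  outer loop
   vertex 2.8 2.1 2.8
   vertex 4.0 4.1 2.9
   vertex 2.0 0.7 4.5
  endloop
 endfacet
 facet normal 0.122 0.228 -0.966
  outer loop
   vertex 2.6 4.0 2.7
   vertex 4.0 4.1 2.9
   vertex 1.0 0.2 1.6
  endloop
 endfacet
 facet normal 0.678 -0.054 0.733
  outer loop
   vertex 2.4 3.0 4.3
   vertex 2.0 0.7 4.5
   vertex 4.0 4.1 2.9
  endloop
 endfacet
 facet normal -0.134 0.848 0.513
  outer loop
   vertex 2.4 3.0 4.3
   vertex 4.0 4.1 2.9
   vertex 2.6 4.0 2.7
  endloop
 endfacet
 facet normal -0.938 0.188 0.291
  outer loop
   vertex 2.4 3.0 4.3
   vertex 1.0 0.2 1.6
   vertex 2.0 0.7 4.5
  endloop
 endfacet
 facet normal -0.927 0.359 0.108
  outer loop
   vertex 2.4 3.0 4.3
   vertex 2.6 4.0 2.7
   vertex 1.0 0.2 1.6
  endloop
 endfacet
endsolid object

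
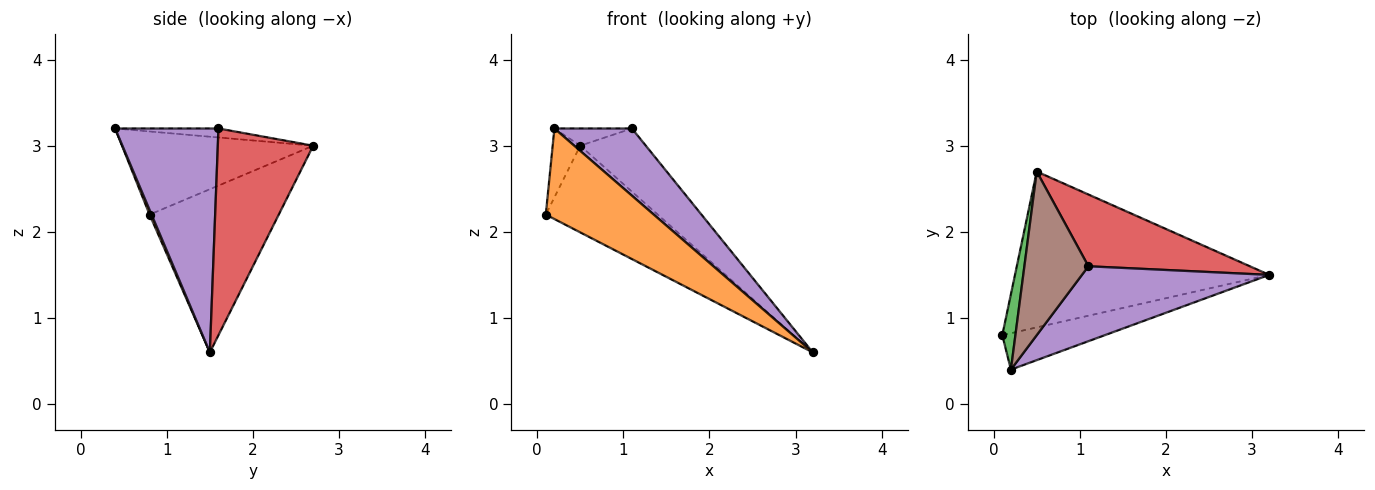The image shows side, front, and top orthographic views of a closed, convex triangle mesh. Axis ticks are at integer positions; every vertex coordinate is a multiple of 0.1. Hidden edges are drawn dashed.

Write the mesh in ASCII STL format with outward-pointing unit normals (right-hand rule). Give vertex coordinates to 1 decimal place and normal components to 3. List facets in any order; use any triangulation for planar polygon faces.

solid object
 facet normal -0.489 0.424 -0.762
  outer loop
   vertex 0.5 2.7 3.0
   vertex 3.2 1.5 0.6
   vertex 0.1 0.8 2.2
  endloop
 endfacet
 facet normal 0.017 -0.928 -0.373
  outer loop
   vertex 0.2 0.4 3.2
   vertex 0.1 0.8 2.2
   vertex 3.2 1.5 0.6
  endloop
 endfacet
 facet normal -0.978 0.141 0.154
  outer loop
   vertex 0.2 0.4 3.2
   vertex 0.5 2.7 3.0
   vertex 0.1 0.8 2.2
  endloop
 endfacet
 facet normal 0.693 0.476 0.541
  outer loop
   vertex 1.1 1.6 3.2
   vertex 3.2 1.5 0.6
   vertex 0.5 2.7 3.0
  endloop
 endfacet
 facet normal 0.665 -0.499 0.556
  outer loop
   vertex 1.1 1.6 3.2
   vertex 0.2 0.4 3.2
   vertex 3.2 1.5 0.6
  endloop
 endfacet
 facet normal -0.138 0.104 0.985
  outer loop
   vertex 1.1 1.6 3.2
   vertex 0.5 2.7 3.0
   vertex 0.2 0.4 3.2
  endloop
 endfacet
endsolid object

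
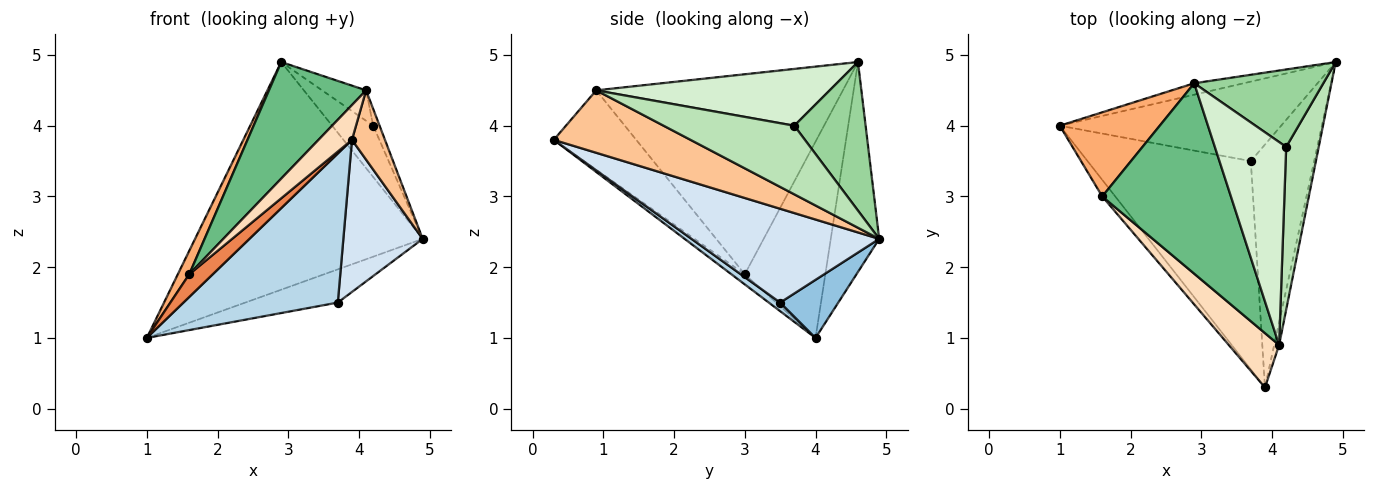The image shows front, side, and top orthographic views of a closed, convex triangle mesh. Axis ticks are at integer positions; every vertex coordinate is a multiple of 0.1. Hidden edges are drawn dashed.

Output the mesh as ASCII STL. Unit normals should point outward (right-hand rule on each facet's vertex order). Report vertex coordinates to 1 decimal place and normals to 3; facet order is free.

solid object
 facet normal -0.208 0.977 -0.049
  outer loop
   vertex 2.9 4.6 4.9
   vertex 4.9 4.9 2.4
   vertex 1.0 4.0 1.0
  endloop
 endfacet
 facet normal 0.235 0.375 -0.897
  outer loop
   vertex 3.7 3.5 1.5
   vertex 1.0 4.0 1.0
   vertex 4.9 4.9 2.4
  endloop
 endfacet
 facet normal 0.043 -0.581 -0.813
  outer loop
   vertex 3.7 3.5 1.5
   vertex 3.9 0.3 3.8
   vertex 1.0 4.0 1.0
  endloop
 endfacet
 facet normal 0.782 -0.331 -0.528
  outer loop
   vertex 3.7 3.5 1.5
   vertex 4.9 4.9 2.4
   vertex 3.9 0.3 3.8
  endloop
 endfacet
 facet normal -0.418 -0.733 -0.536
  outer loop
   vertex 1.6 3.0 1.9
   vertex 1.0 4.0 1.0
   vertex 3.9 0.3 3.8
  endloop
 endfacet
 facet normal -0.884 -0.125 0.450
  outer loop
   vertex 1.6 3.0 1.9
   vertex 2.9 4.6 4.9
   vertex 1.0 4.0 1.0
  endloop
 endfacet
 facet normal 0.969 -0.234 -0.076
  outer loop
   vertex 4.1 0.9 4.5
   vertex 3.9 0.3 3.8
   vertex 4.9 4.9 2.4
  endloop
 endfacet
 facet normal -0.799 -0.324 0.506
  outer loop
   vertex 4.1 0.9 4.5
   vertex 1.6 3.0 1.9
   vertex 3.9 0.3 3.8
  endloop
 endfacet
 facet normal -0.798 -0.314 0.514
  outer loop
   vertex 4.1 0.9 4.5
   vertex 2.9 4.6 4.9
   vertex 1.6 3.0 1.9
  endloop
 endfacet
 facet normal 0.692 0.398 0.602
  outer loop
   vertex 4.2 3.7 4.0
   vertex 4.9 4.9 2.4
   vertex 2.9 4.6 4.9
  endloop
 endfacet
 facet normal 0.903 0.044 0.428
  outer loop
   vertex 4.2 3.7 4.0
   vertex 4.1 0.9 4.5
   vertex 4.9 4.9 2.4
  endloop
 endfacet
 facet normal 0.619 0.117 0.777
  outer loop
   vertex 4.2 3.7 4.0
   vertex 2.9 4.6 4.9
   vertex 4.1 0.9 4.5
  endloop
 endfacet
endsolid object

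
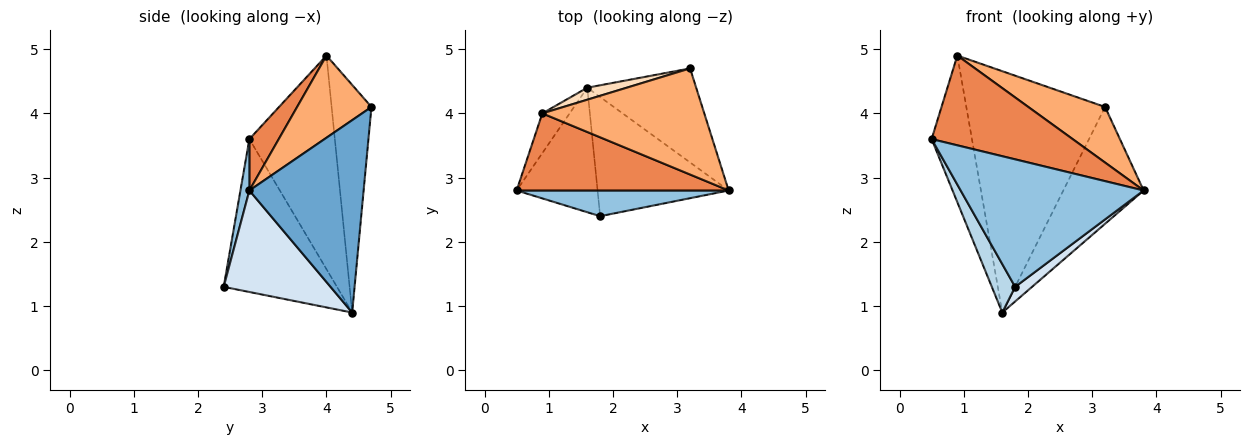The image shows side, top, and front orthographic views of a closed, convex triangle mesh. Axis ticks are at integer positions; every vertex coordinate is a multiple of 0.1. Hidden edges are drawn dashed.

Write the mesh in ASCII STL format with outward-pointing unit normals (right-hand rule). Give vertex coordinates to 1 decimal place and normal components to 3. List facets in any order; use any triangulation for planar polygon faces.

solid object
 facet normal 0.742 0.522 -0.420
  outer loop
   vertex 1.6 4.4 0.9
   vertex 3.2 4.7 4.1
   vertex 3.8 2.8 2.8
  endloop
 endfacet
 facet normal 0.048 -0.979 0.197
  outer loop
   vertex 1.8 2.4 1.3
   vertex 3.8 2.8 2.8
   vertex 0.5 2.8 3.6
  endloop
 endfacet
 facet normal -0.870 -0.179 -0.460
  outer loop
   vertex 1.8 2.4 1.3
   vertex 0.5 2.8 3.6
   vertex 1.6 4.4 0.9
  endloop
 endfacet
 facet normal 0.609 -0.096 -0.787
  outer loop
   vertex 1.8 2.4 1.3
   vertex 1.6 4.4 0.9
   vertex 3.8 2.8 2.8
  endloop
 endfacet
 facet normal 0.156 -0.749 0.644
  outer loop
   vertex 0.9 4.0 4.9
   vertex 0.5 2.8 3.6
   vertex 3.8 2.8 2.8
  endloop
 endfacet
 facet normal 0.410 -0.423 0.808
  outer loop
   vertex 0.9 4.0 4.9
   vertex 3.8 2.8 2.8
   vertex 3.2 4.7 4.1
  endloop
 endfacet
 facet normal -0.898 0.424 -0.115
  outer loop
   vertex 0.9 4.0 4.9
   vertex 1.6 4.4 0.9
   vertex 0.5 2.8 3.6
  endloop
 endfacet
 facet normal -0.276 0.960 0.048
  outer loop
   vertex 0.9 4.0 4.9
   vertex 3.2 4.7 4.1
   vertex 1.6 4.4 0.9
  endloop
 endfacet
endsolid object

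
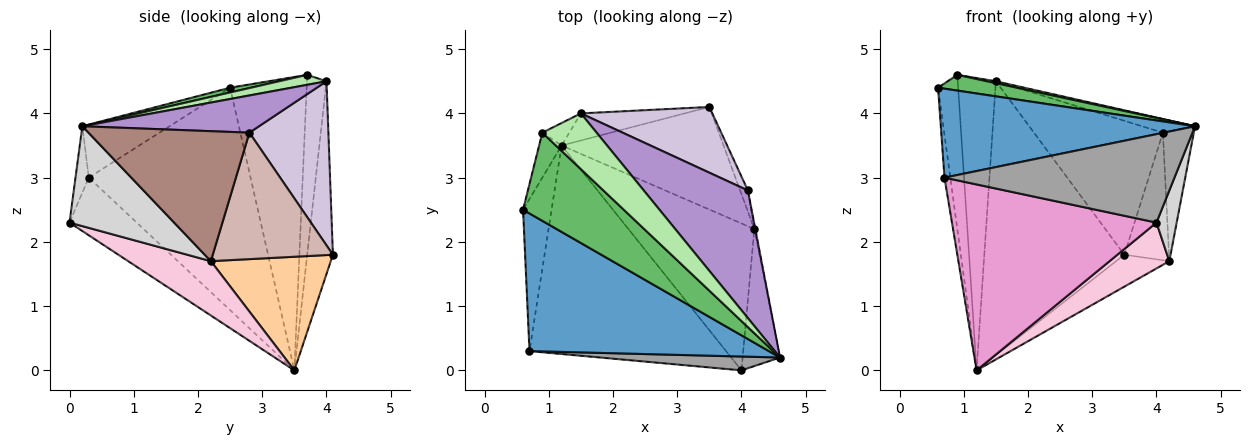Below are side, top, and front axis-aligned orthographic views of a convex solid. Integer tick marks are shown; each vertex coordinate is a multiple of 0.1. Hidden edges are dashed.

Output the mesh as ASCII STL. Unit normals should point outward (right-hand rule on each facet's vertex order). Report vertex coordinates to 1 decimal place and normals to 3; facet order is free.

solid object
 facet normal -0.183 -0.534 0.826
  outer loop
   vertex 0.7 0.3 3.0
   vertex 4.6 0.2 3.8
   vertex 0.6 2.5 4.4
  endloop
 endfacet
 facet normal -0.991 0.036 -0.127
  outer loop
   vertex 0.7 0.3 3.0
   vertex 0.6 2.5 4.4
   vertex 1.2 3.5 0.0
  endloop
 endfacet
 facet normal -0.180 0.979 -0.097
  outer loop
   vertex 1.5 4.0 4.5
   vertex 3.5 4.1 1.8
   vertex 1.2 3.5 0.0
  endloop
 endfacet
 facet normal 0.557 0.247 -0.793
  outer loop
   vertex 4.2 2.2 1.7
   vertex 1.2 3.5 0.0
   vertex 3.5 4.1 1.8
  endloop
 endfacet
 facet normal 0.047 -0.176 0.983
  outer loop
   vertex 0.9 3.7 4.6
   vertex 0.6 2.5 4.4
   vertex 4.6 0.2 3.8
  endloop
 endfacet
 facet normal 0.181 -0.034 0.983
  outer loop
   vertex 0.9 3.7 4.6
   vertex 4.6 0.2 3.8
   vertex 1.5 4.0 4.5
  endloop
 endfacet
 facet normal -0.965 0.253 -0.074
  outer loop
   vertex 0.9 3.7 4.6
   vertex 1.2 3.5 0.0
   vertex 0.6 2.5 4.4
  endloop
 endfacet
 facet normal -0.455 0.888 -0.068
  outer loop
   vertex 0.9 3.7 4.6
   vertex 1.5 4.0 4.5
   vertex 1.2 3.5 0.0
  endloop
 endfacet
 facet normal 0.335 0.100 0.937
  outer loop
   vertex 4.1 2.8 3.7
   vertex 1.5 4.0 4.5
   vertex 4.6 0.2 3.8
  endloop
 endfacet
 facet normal 0.482 0.787 0.386
  outer loop
   vertex 4.1 2.8 3.7
   vertex 3.5 4.1 1.8
   vertex 1.5 4.0 4.5
  endloop
 endfacet
 facet normal 0.982 0.189 -0.007
  outer loop
   vertex 4.1 2.8 3.7
   vertex 4.6 0.2 3.8
   vertex 4.2 2.2 1.7
  endloop
 endfacet
 facet normal 0.936 0.348 -0.058
  outer loop
   vertex 4.1 2.8 3.7
   vertex 4.2 2.2 1.7
   vertex 3.5 4.1 1.8
  endloop
 endfacet
 facet normal -0.214 -0.650 -0.729
  outer loop
   vertex 4.0 0.0 2.3
   vertex 0.7 0.3 3.0
   vertex 1.2 3.5 0.0
  endloop
 endfacet
 facet normal 0.381 -0.275 -0.883
  outer loop
   vertex 4.0 0.0 2.3
   vertex 1.2 3.5 0.0
   vertex 4.2 2.2 1.7
  endloop
 endfacet
 facet normal -0.057 -0.986 0.154
  outer loop
   vertex 4.0 0.0 2.3
   vertex 4.6 0.2 3.8
   vertex 0.7 0.3 3.0
  endloop
 endfacet
 facet normal 0.922 -0.178 -0.345
  outer loop
   vertex 4.0 0.0 2.3
   vertex 4.2 2.2 1.7
   vertex 4.6 0.2 3.8
  endloop
 endfacet
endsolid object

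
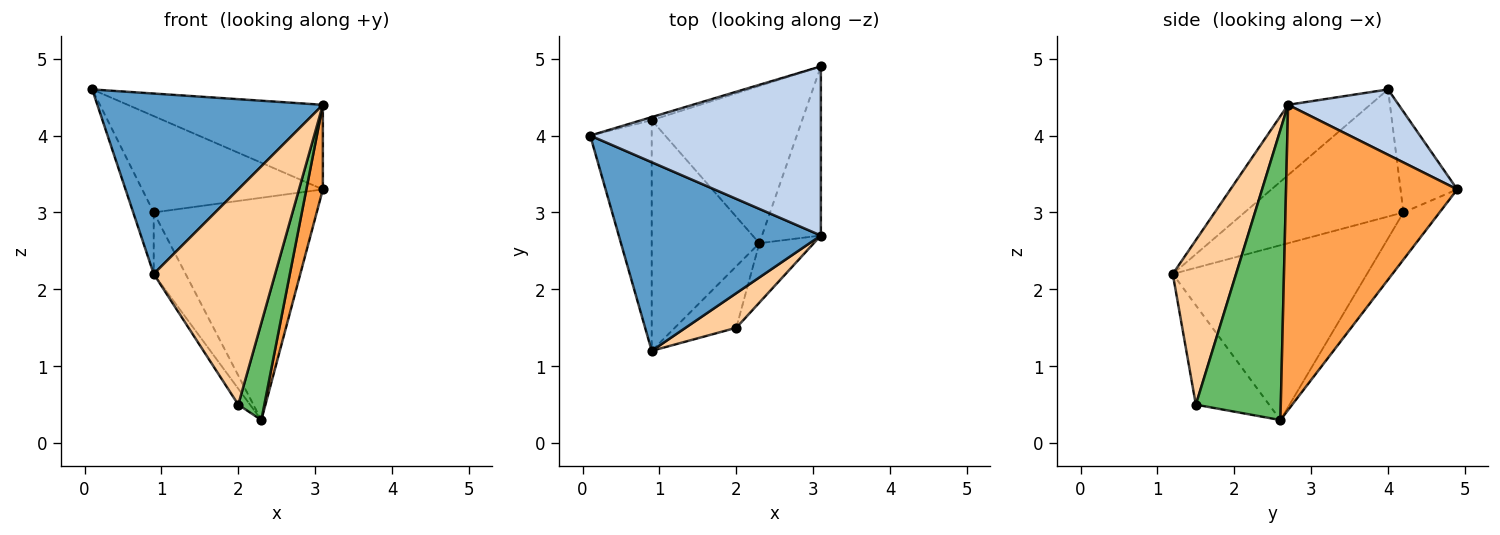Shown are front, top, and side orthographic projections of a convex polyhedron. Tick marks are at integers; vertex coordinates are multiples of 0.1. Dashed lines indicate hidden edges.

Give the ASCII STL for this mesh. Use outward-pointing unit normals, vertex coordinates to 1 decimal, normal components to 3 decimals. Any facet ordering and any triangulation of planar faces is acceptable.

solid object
 facet normal -0.244 -0.670 0.701
  outer loop
   vertex 0.9 1.2 2.2
   vertex 3.1 2.7 4.4
   vertex 0.1 4.0 4.6
  endloop
 endfacet
 facet normal 0.246 0.434 0.867
  outer loop
   vertex 3.1 4.9 3.3
   vertex 0.1 4.0 4.6
   vertex 3.1 2.7 4.4
  endloop
 endfacet
 facet normal 0.978 -0.094 -0.188
  outer loop
   vertex 3.1 4.9 3.3
   vertex 3.1 2.7 4.4
   vertex 2.3 2.6 0.3
  endloop
 endfacet
 facet normal 0.457 -0.878 0.141
  outer loop
   vertex 2.0 1.5 0.5
   vertex 3.1 2.7 4.4
   vertex 0.9 1.2 2.2
  endloop
 endfacet
 facet normal 0.941 -0.289 -0.177
  outer loop
   vertex 2.0 1.5 0.5
   vertex 2.3 2.6 0.3
   vertex 3.1 2.7 4.4
  endloop
 endfacet
 facet normal -0.843 0.135 -0.521
  outer loop
   vertex 2.0 1.5 0.5
   vertex 0.9 1.2 2.2
   vertex 2.3 2.6 0.3
  endloop
 endfacet
 facet normal -0.299 0.954 -0.030
  outer loop
   vertex 0.9 4.2 3.0
   vertex 0.1 4.0 4.6
   vertex 3.1 4.9 3.3
  endloop
 endfacet
 facet normal -0.178 0.803 -0.568
  outer loop
   vertex 0.9 4.2 3.0
   vertex 3.1 4.9 3.3
   vertex 2.3 2.6 0.3
  endloop
 endfacet
 facet normal -0.894 0.115 -0.433
  outer loop
   vertex 0.9 4.2 3.0
   vertex 0.9 1.2 2.2
   vertex 0.1 4.0 4.6
  endloop
 endfacet
 facet normal -0.843 0.138 -0.519
  outer loop
   vertex 0.9 4.2 3.0
   vertex 2.3 2.6 0.3
   vertex 0.9 1.2 2.2
  endloop
 endfacet
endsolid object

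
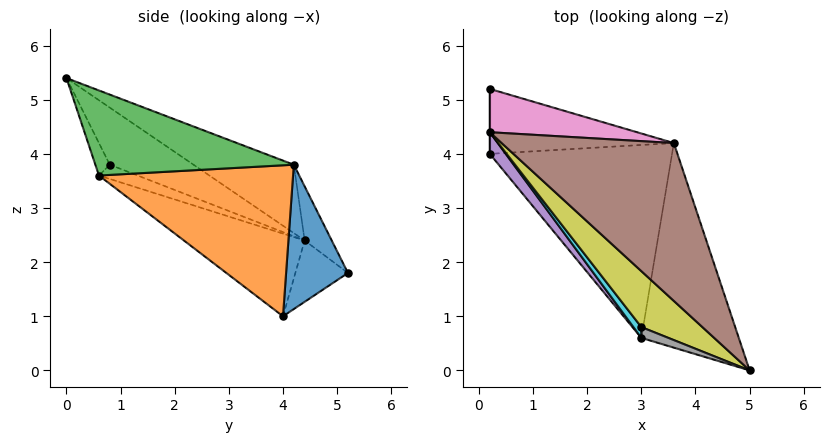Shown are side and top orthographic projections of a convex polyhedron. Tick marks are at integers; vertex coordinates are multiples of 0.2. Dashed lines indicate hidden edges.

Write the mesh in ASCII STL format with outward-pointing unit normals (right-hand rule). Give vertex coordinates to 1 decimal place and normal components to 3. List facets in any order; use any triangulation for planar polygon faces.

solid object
 facet normal 0.547 0.465 -0.697
  outer loop
   vertex 3.6 4.2 3.8
   vertex 0.2 4.0 1.0
   vertex 0.2 5.2 1.8
  endloop
 endfacet
 facet normal 0.637 -0.063 -0.769
  outer loop
   vertex 3.6 4.2 3.8
   vertex 3.0 0.6 3.6
   vertex 0.2 4.0 1.0
  endloop
 endfacet
 facet normal 0.656 -0.068 -0.752
  outer loop
   vertex 3.6 4.2 3.8
   vertex 5.0 0.0 5.4
   vertex 3.0 0.6 3.6
  endloop
 endfacet
 facet normal -1.000 0.000 0.000
  outer loop
   vertex 0.2 4.4 2.4
   vertex 0.2 5.2 1.8
   vertex 0.2 4.0 1.0
  endloop
 endfacet
 facet normal -0.818 -0.553 0.158
  outer loop
   vertex 0.2 4.4 2.4
   vertex 0.2 4.0 1.0
   vertex 3.0 0.6 3.6
  endloop
 endfacet
 facet normal -0.360 0.225 0.906
  outer loop
   vertex 0.2 4.4 2.4
   vertex 5.0 0.0 5.4
   vertex 3.6 4.2 3.8
  endloop
 endfacet
 facet normal -0.282 0.576 0.767
  outer loop
   vertex 0.2 4.4 2.4
   vertex 3.6 4.2 3.8
   vertex 0.2 5.2 1.8
  endloop
 endfacet
 facet normal -0.647 -0.539 0.539
  outer loop
   vertex 3.0 0.8 3.8
   vertex 3.0 0.6 3.6
   vertex 5.0 0.0 5.4
  endloop
 endfacet
 facet normal -0.663 -0.240 0.709
  outer loop
   vertex 3.0 0.8 3.8
   vertex 5.0 0.0 5.4
   vertex 0.2 4.4 2.4
  endloop
 endfacet
 facet normal -0.784 -0.439 0.439
  outer loop
   vertex 3.0 0.8 3.8
   vertex 0.2 4.4 2.4
   vertex 3.0 0.6 3.6
  endloop
 endfacet
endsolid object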